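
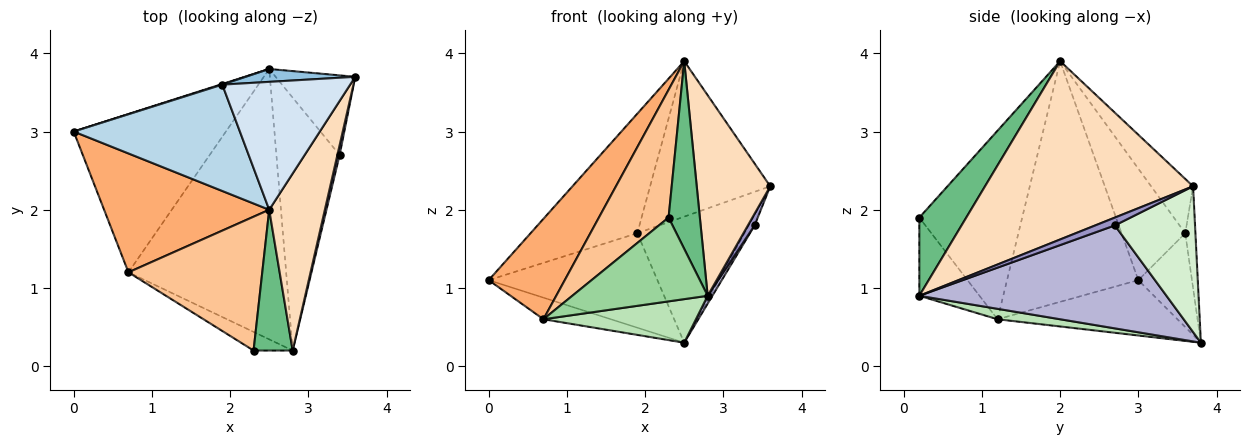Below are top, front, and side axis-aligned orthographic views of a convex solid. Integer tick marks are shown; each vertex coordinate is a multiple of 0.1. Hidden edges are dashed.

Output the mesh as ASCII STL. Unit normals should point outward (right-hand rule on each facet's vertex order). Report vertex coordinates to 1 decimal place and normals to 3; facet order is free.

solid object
 facet normal -0.303 0.953 0.006
  outer loop
   vertex 1.9 3.6 1.7
   vertex 2.5 3.8 0.3
   vertex 0.0 3.0 1.1
  endloop
 endfacet
 facet normal -0.094 0.990 0.101
  outer loop
   vertex 1.9 3.6 1.7
   vertex 3.6 3.7 2.3
   vertex 2.5 3.8 0.3
  endloop
 endfacet
 facet normal -0.407 0.682 0.607
  outer loop
   vertex 1.9 3.6 1.7
   vertex 0.0 3.0 1.1
   vertex 2.5 2.0 3.9
  endloop
 endfacet
 facet normal -0.260 0.746 0.613
  outer loop
   vertex 1.9 3.6 1.7
   vertex 2.5 2.0 3.9
   vertex 3.6 3.7 2.3
  endloop
 endfacet
 facet normal -0.339 0.127 -0.932
  outer loop
   vertex 0.7 1.2 0.6
   vertex 0.0 3.0 1.1
   vertex 2.5 3.8 0.3
  endloop
 endfacet
 facet normal -0.744 -0.431 0.510
  outer loop
   vertex 0.7 1.2 0.6
   vertex 2.5 2.0 3.9
   vertex 0.0 3.0 1.1
  endloop
 endfacet
 facet normal -0.714 -0.484 0.507
  outer loop
   vertex 0.7 1.2 0.6
   vertex 2.3 0.2 1.9
   vertex 2.5 2.0 3.9
  endloop
 endfacet
 facet normal 0.905 -0.320 0.282
  outer loop
   vertex 2.8 0.2 0.9
   vertex 3.6 3.7 2.3
   vertex 2.5 2.0 3.9
  endloop
 endfacet
 facet normal 0.768 -0.512 0.384
  outer loop
   vertex 2.8 0.2 0.9
   vertex 2.5 2.0 3.9
   vertex 2.3 0.2 1.9
  endloop
 endfacet
 facet normal -0.398 -0.896 -0.199
  outer loop
   vertex 2.8 0.2 0.9
   vertex 2.3 0.2 1.9
   vertex 0.7 1.2 0.6
  endloop
 endfacet
 facet normal 0.065 -0.159 -0.985
  outer loop
   vertex 2.8 0.2 0.9
   vertex 0.7 1.2 0.6
   vertex 2.5 3.8 0.3
  endloop
 endfacet
 facet normal 0.876 0.064 -0.478
  outer loop
   vertex 3.4 2.7 1.8
   vertex 2.5 3.8 0.3
   vertex 3.6 3.7 2.3
  endloop
 endfacet
 facet normal 0.913 -0.313 0.261
  outer loop
   vertex 3.4 2.7 1.8
   vertex 3.6 3.7 2.3
   vertex 2.8 0.2 0.9
  endloop
 endfacet
 facet normal 0.852 -0.016 -0.523
  outer loop
   vertex 3.4 2.7 1.8
   vertex 2.8 0.2 0.9
   vertex 2.5 3.8 0.3
  endloop
 endfacet
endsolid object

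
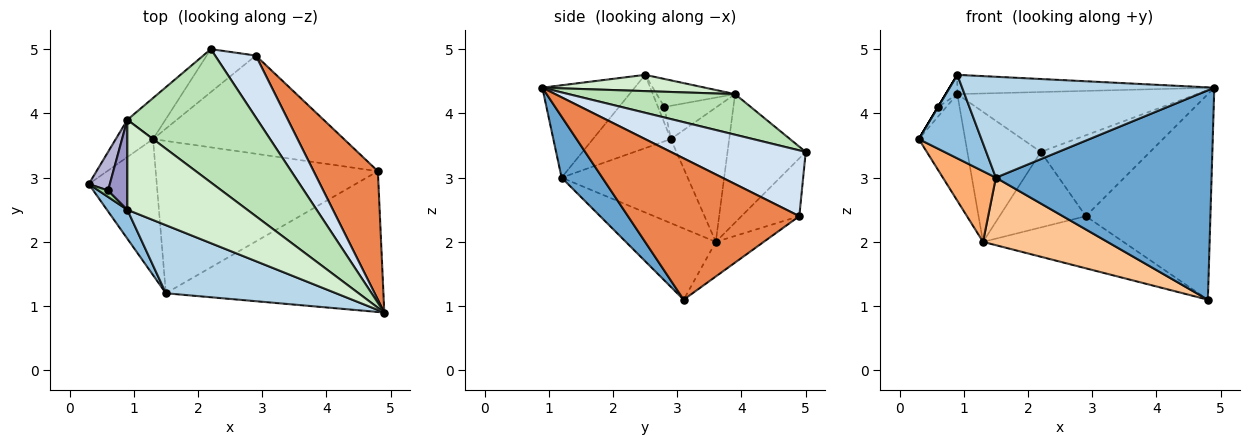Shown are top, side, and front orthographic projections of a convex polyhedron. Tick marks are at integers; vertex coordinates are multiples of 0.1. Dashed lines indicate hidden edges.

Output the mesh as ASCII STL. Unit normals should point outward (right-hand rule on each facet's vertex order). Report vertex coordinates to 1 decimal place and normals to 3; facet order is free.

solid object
 facet normal 0.155 -0.820 -0.551
  outer loop
   vertex 1.5 1.2 3.0
   vertex 4.8 3.1 1.1
   vertex 4.9 0.9 4.4
  endloop
 endfacet
 facet normal -0.762 -0.612 0.212
  outer loop
   vertex 0.9 2.5 4.6
   vertex 0.3 2.9 3.6
   vertex 1.5 1.2 3.0
  endloop
 endfacet
 facet normal -0.290 -0.793 0.535
  outer loop
   vertex 0.9 2.5 4.6
   vertex 1.5 1.2 3.0
   vertex 4.9 0.9 4.4
  endloop
 endfacet
 facet normal 0.700 0.567 0.434
  outer loop
   vertex 2.9 4.9 2.4
   vertex 2.2 5.0 3.4
   vertex 4.9 0.9 4.4
  endloop
 endfacet
 facet normal 0.759 0.552 0.345
  outer loop
   vertex 2.9 4.9 2.4
   vertex 4.9 0.9 4.4
   vertex 4.8 3.1 1.1
  endloop
 endfacet
 facet normal -0.739 -0.311 -0.598
  outer loop
   vertex 1.3 3.6 2.0
   vertex 1.5 1.2 3.0
   vertex 0.3 2.9 3.6
  endloop
 endfacet
 facet normal -0.281 -0.389 -0.877
  outer loop
   vertex 1.3 3.6 2.0
   vertex 4.8 3.1 1.1
   vertex 1.5 1.2 3.0
  endloop
 endfacet
 facet normal -0.158 0.463 -0.872
  outer loop
   vertex 1.3 3.6 2.0
   vertex 2.9 4.9 2.4
   vertex 4.8 3.1 1.1
  endloop
 endfacet
 facet normal -0.503 0.751 -0.427
  outer loop
   vertex 1.3 3.6 2.0
   vertex 2.2 5.0 3.4
   vertex 2.9 4.9 2.4
  endloop
 endfacet
 facet normal -0.857 0.000 0.514
  outer loop
   vertex 0.6 2.8 4.1
   vertex 0.3 2.9 3.6
   vertex 0.9 2.5 4.6
  endloop
 endfacet
 facet normal 0.274 0.394 0.877
  outer loop
   vertex 0.9 3.9 4.3
   vertex 4.9 0.9 4.4
   vertex 2.2 5.0 3.4
  endloop
 endfacet
 facet normal 0.132 0.208 0.969
  outer loop
   vertex 0.9 3.9 4.3
   vertex 0.9 2.5 4.6
   vertex 4.9 0.9 4.4
  endloop
 endfacet
 facet normal -0.818 0.121 0.563
  outer loop
   vertex 0.9 3.9 4.3
   vertex 0.6 2.8 4.1
   vertex 0.9 2.5 4.6
  endloop
 endfacet
 facet normal -0.838 0.132 0.529
  outer loop
   vertex 0.9 3.9 4.3
   vertex 0.3 2.9 3.6
   vertex 0.6 2.8 4.1
  endloop
 endfacet
 facet normal -0.765 0.608 -0.212
  outer loop
   vertex 0.9 3.9 4.3
   vertex 1.3 3.6 2.0
   vertex 0.3 2.9 3.6
  endloop
 endfacet
 facet normal -0.712 0.669 -0.211
  outer loop
   vertex 0.9 3.9 4.3
   vertex 2.2 5.0 3.4
   vertex 1.3 3.6 2.0
  endloop
 endfacet
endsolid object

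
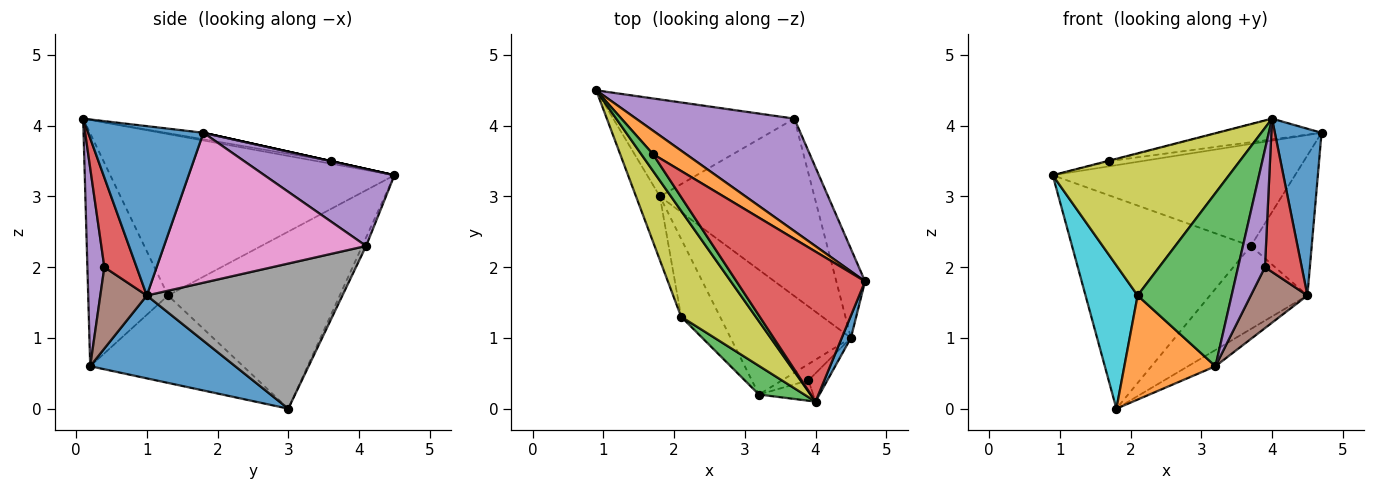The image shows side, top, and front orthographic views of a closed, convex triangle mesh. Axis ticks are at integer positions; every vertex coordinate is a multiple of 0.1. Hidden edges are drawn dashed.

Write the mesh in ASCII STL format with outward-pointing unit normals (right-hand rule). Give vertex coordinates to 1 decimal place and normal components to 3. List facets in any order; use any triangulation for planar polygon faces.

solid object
 facet normal 0.926 -0.375 0.050
  outer loop
   vertex 4.5 1.0 1.6
   vertex 4.7 1.8 3.9
   vertex 4.0 0.1 4.1
  endloop
 endfacet
 facet normal 0.000 0.217 0.976
  outer loop
   vertex 1.7 3.6 3.5
   vertex 4.7 1.8 3.9
   vertex 0.9 4.5 3.3
  endloop
 endfacet
 facet normal -0.214 0.027 0.976
  outer loop
   vertex 1.7 3.6 3.5
   vertex 0.9 4.5 3.3
   vertex 4.0 0.1 4.1
  endloop
 endfacet
 facet normal -0.050 0.137 0.989
  outer loop
   vertex 1.7 3.6 3.5
   vertex 4.0 0.1 4.1
   vertex 4.7 1.8 3.9
  endloop
 endfacet
 facet normal 0.339 0.632 0.697
  outer loop
   vertex 3.7 4.1 2.3
   vertex 0.9 4.5 3.3
   vertex 4.7 1.8 3.9
  endloop
 endfacet
 facet normal -0.020 0.908 -0.418
  outer loop
   vertex 3.7 4.1 2.3
   vertex 1.8 3.0 0.0
   vertex 0.9 4.5 3.3
  endloop
 endfacet
 facet normal 0.942 0.284 -0.181
  outer loop
   vertex 3.7 4.1 2.3
   vertex 4.7 1.8 3.9
   vertex 4.5 1.0 1.6
  endloop
 endfacet
 facet normal 0.648 0.323 -0.690
  outer loop
   vertex 3.7 4.1 2.3
   vertex 4.5 1.0 1.6
   vertex 1.8 3.0 0.0
  endloop
 endfacet
 facet normal -0.791 -0.491 0.366
  outer loop
   vertex 2.1 1.3 1.6
   vertex 4.0 0.1 4.1
   vertex 0.9 4.5 3.3
  endloop
 endfacet
 facet normal -0.949 -0.288 -0.128
  outer loop
   vertex 2.1 1.3 1.6
   vertex 0.9 4.5 3.3
   vertex 1.8 3.0 0.0
  endloop
 endfacet
 facet normal 0.564 0.107 -0.819
  outer loop
   vertex 3.2 0.2 0.6
   vertex 1.8 3.0 0.0
   vertex 4.5 1.0 1.6
  endloop
 endfacet
 facet normal -0.803 -0.478 -0.357
  outer loop
   vertex 3.2 0.2 0.6
   vertex 2.1 1.3 1.6
   vertex 1.8 3.0 0.0
  endloop
 endfacet
 facet normal -0.642 -0.756 0.125
  outer loop
   vertex 3.2 0.2 0.6
   vertex 4.0 0.1 4.1
   vertex 2.1 1.3 1.6
  endloop
 endfacet
 facet normal 0.653 -0.745 -0.137
  outer loop
   vertex 3.9 0.4 2.0
   vertex 4.5 1.0 1.6
   vertex 4.0 0.1 4.1
  endloop
 endfacet
 facet normal 0.528 -0.837 -0.145
  outer loop
   vertex 3.9 0.4 2.0
   vertex 4.0 0.1 4.1
   vertex 3.2 0.2 0.6
  endloop
 endfacet
 facet normal 0.622 -0.757 -0.203
  outer loop
   vertex 3.9 0.4 2.0
   vertex 3.2 0.2 0.6
   vertex 4.5 1.0 1.6
  endloop
 endfacet
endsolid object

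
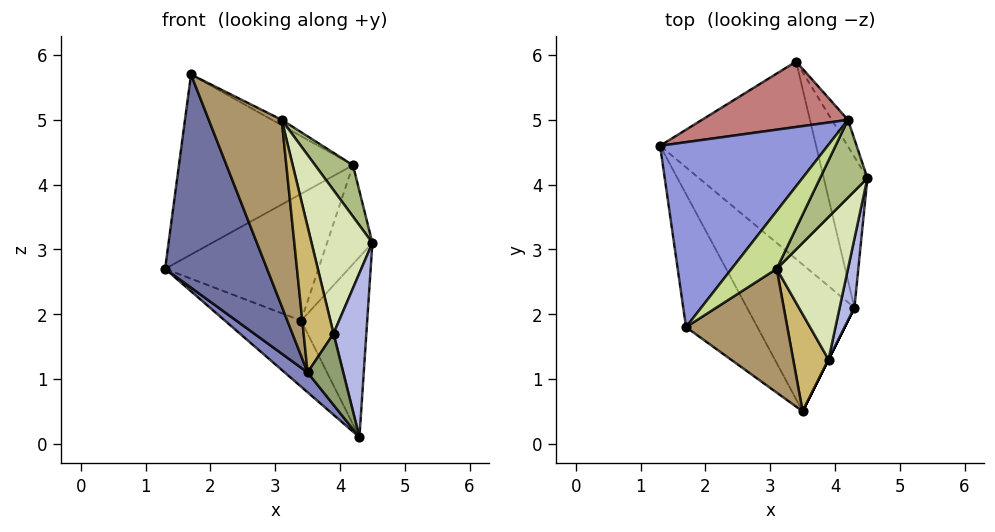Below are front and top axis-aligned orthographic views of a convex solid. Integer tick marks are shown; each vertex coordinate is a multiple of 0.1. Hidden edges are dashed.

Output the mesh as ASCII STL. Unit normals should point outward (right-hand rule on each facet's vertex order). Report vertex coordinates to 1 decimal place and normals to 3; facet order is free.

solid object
 facet normal -0.891 -0.385 -0.240
  outer loop
   vertex 1.7 1.8 5.7
   vertex 1.3 4.6 2.7
   vertex 3.5 0.5 1.1
  endloop
 endfacet
 facet normal -0.696 -0.096 -0.711
  outer loop
   vertex 4.3 2.1 0.1
   vertex 3.5 0.5 1.1
   vertex 1.3 4.6 2.7
  endloop
 endfacet
 facet normal -0.441 0.626 0.643
  outer loop
   vertex 4.2 5.0 4.3
   vertex 1.3 4.6 2.7
   vertex 1.7 1.8 5.7
  endloop
 endfacet
 facet normal 0.959 -0.260 0.110
  outer loop
   vertex 3.9 1.3 1.7
   vertex 4.3 2.1 0.1
   vertex 4.5 4.1 3.1
  endloop
 endfacet
 facet normal 0.894 -0.447 0.000
  outer loop
   vertex 3.9 1.3 1.7
   vertex 3.5 0.5 1.1
   vertex 4.3 2.1 0.1
  endloop
 endfacet
 facet normal 0.860 -0.282 0.426
  outer loop
   vertex 3.1 2.7 5.0
   vertex 4.5 4.1 3.1
   vertex 4.2 5.0 4.3
  endloop
 endfacet
 facet normal 0.401 0.086 0.912
  outer loop
   vertex 3.1 2.7 5.0
   vertex 4.2 5.0 4.3
   vertex 1.7 1.8 5.7
  endloop
 endfacet
 facet normal 0.857 -0.365 0.363
  outer loop
   vertex 3.1 2.7 5.0
   vertex 3.9 1.3 1.7
   vertex 4.5 4.1 3.1
  endloop
 endfacet
 facet normal 0.630 -0.647 0.429
  outer loop
   vertex 3.1 2.7 5.0
   vertex 1.7 1.8 5.7
   vertex 3.5 0.5 1.1
  endloop
 endfacet
 facet normal 0.640 -0.640 0.426
  outer loop
   vertex 3.1 2.7 5.0
   vertex 3.5 0.5 1.1
   vertex 3.9 1.3 1.7
  endloop
 endfacet
 facet normal 0.890 0.349 -0.292
  outer loop
   vertex 3.4 5.9 1.9
   vertex 4.5 4.1 3.1
   vertex 4.3 2.1 0.1
  endloop
 endfacet
 facet normal 0.881 0.457 -0.122
  outer loop
   vertex 3.4 5.9 1.9
   vertex 4.2 5.0 4.3
   vertex 4.5 4.1 3.1
  endloop
 endfacet
 facet normal -0.487 0.277 -0.828
  outer loop
   vertex 3.4 5.9 1.9
   vertex 4.3 2.1 0.1
   vertex 1.3 4.6 2.7
  endloop
 endfacet
 facet normal -0.352 0.832 0.429
  outer loop
   vertex 3.4 5.9 1.9
   vertex 1.3 4.6 2.7
   vertex 4.2 5.0 4.3
  endloop
 endfacet
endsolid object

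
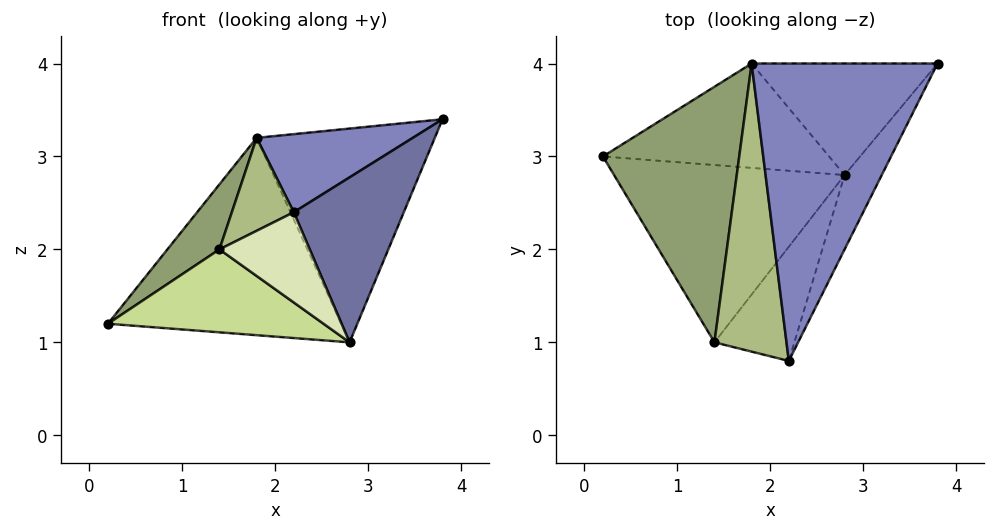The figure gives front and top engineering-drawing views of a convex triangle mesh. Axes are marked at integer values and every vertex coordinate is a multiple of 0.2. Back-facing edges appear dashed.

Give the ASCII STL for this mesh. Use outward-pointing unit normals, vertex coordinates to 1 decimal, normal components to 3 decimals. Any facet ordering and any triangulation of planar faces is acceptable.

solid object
 facet normal 0.901 -0.395 -0.178
  outer loop
   vertex 2.8 2.8 1.0
   vertex 3.8 4.0 3.4
   vertex 2.2 0.8 2.4
  endloop
 endfacet
 facet normal -0.096 -0.253 0.963
  outer loop
   vertex 1.8 4.0 3.2
   vertex 2.2 0.8 2.4
   vertex 3.8 4.0 3.4
  endloop
 endfacet
 facet normal 0.032 0.883 -0.467
  outer loop
   vertex 1.8 4.0 3.2
   vertex 2.8 2.8 1.0
   vertex 0.2 3.0 1.2
  endloop
 endfacet
 facet normal 0.046 0.886 -0.462
  outer loop
   vertex 1.8 4.0 3.2
   vertex 3.8 4.0 3.4
   vertex 2.8 2.8 1.0
  endloop
 endfacet
 facet normal -0.726 -0.170 0.666
  outer loop
   vertex 1.4 1.0 2.0
   vertex 1.8 4.0 3.2
   vertex 0.2 3.0 1.2
  endloop
 endfacet
 facet normal -0.484 -0.269 0.833
  outer loop
   vertex 1.4 1.0 2.0
   vertex 2.2 0.8 2.4
   vertex 1.8 4.0 3.2
  endloop
 endfacet
 facet normal -0.102 -0.421 -0.901
  outer loop
   vertex 1.4 1.0 2.0
   vertex 0.2 3.0 1.2
   vertex 2.8 2.8 1.0
  endloop
 endfacet
 facet normal 0.231 -0.603 -0.763
  outer loop
   vertex 1.4 1.0 2.0
   vertex 2.8 2.8 1.0
   vertex 2.2 0.8 2.4
  endloop
 endfacet
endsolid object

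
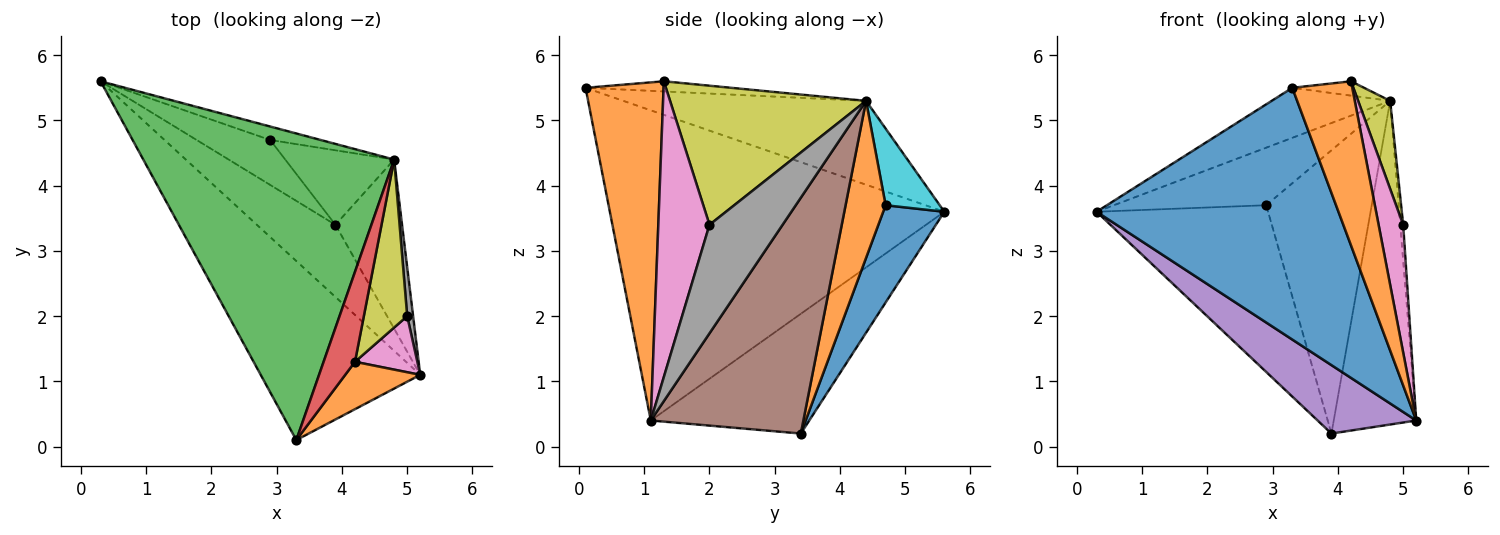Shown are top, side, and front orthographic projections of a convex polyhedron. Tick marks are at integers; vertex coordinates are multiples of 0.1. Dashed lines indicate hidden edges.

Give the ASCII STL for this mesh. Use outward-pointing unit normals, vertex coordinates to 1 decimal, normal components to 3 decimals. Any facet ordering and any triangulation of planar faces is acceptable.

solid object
 facet normal -0.748 -0.541 -0.385
  outer loop
   vertex 3.3 0.1 5.5
   vertex 0.3 5.6 3.6
   vertex 5.2 1.1 0.4
  endloop
 endfacet
 facet normal 0.781 -0.600 0.173
  outer loop
   vertex 4.2 1.3 5.6
   vertex 3.3 0.1 5.5
   vertex 5.2 1.1 0.4
  endloop
 endfacet
 facet normal -0.313 0.153 0.937
  outer loop
   vertex 4.8 4.4 5.3
   vertex 0.3 5.6 3.6
   vertex 3.3 0.1 5.5
  endloop
 endfacet
 facet normal -0.304 0.150 0.941
  outer loop
   vertex 4.8 4.4 5.3
   vertex 3.3 0.1 5.5
   vertex 4.2 1.3 5.6
  endloop
 endfacet
 facet normal -0.742 -0.462 -0.487
  outer loop
   vertex 3.9 3.4 0.2
   vertex 5.2 1.1 0.4
   vertex 0.3 5.6 3.6
  endloop
 endfacet
 facet normal 0.854 0.462 -0.241
  outer loop
   vertex 3.9 3.4 0.2
   vertex 4.8 4.4 5.3
   vertex 5.2 1.1 0.4
  endloop
 endfacet
 facet normal 0.886 -0.425 0.187
  outer loop
   vertex 5.0 2.0 3.4
   vertex 4.2 1.3 5.6
   vertex 5.2 1.1 0.4
  endloop
 endfacet
 facet normal 0.998 0.040 0.055
  outer loop
   vertex 5.0 2.0 3.4
   vertex 5.2 1.1 0.4
   vertex 4.8 4.4 5.3
  endloop
 endfacet
 facet normal 0.943 -0.154 0.294
  outer loop
   vertex 5.0 2.0 3.4
   vertex 4.8 4.4 5.3
   vertex 4.2 1.3 5.6
  endloop
 endfacet
 facet normal 0.327 0.920 -0.216
  outer loop
   vertex 2.9 4.7 3.7
   vertex 0.3 5.6 3.6
   vertex 4.8 4.4 5.3
  endloop
 endfacet
 facet normal 0.325 0.913 -0.246
  outer loop
   vertex 2.9 4.7 3.7
   vertex 3.9 3.4 0.2
   vertex 0.3 5.6 3.6
  endloop
 endfacet
 facet normal 0.344 0.908 -0.239
  outer loop
   vertex 2.9 4.7 3.7
   vertex 4.8 4.4 5.3
   vertex 3.9 3.4 0.2
  endloop
 endfacet
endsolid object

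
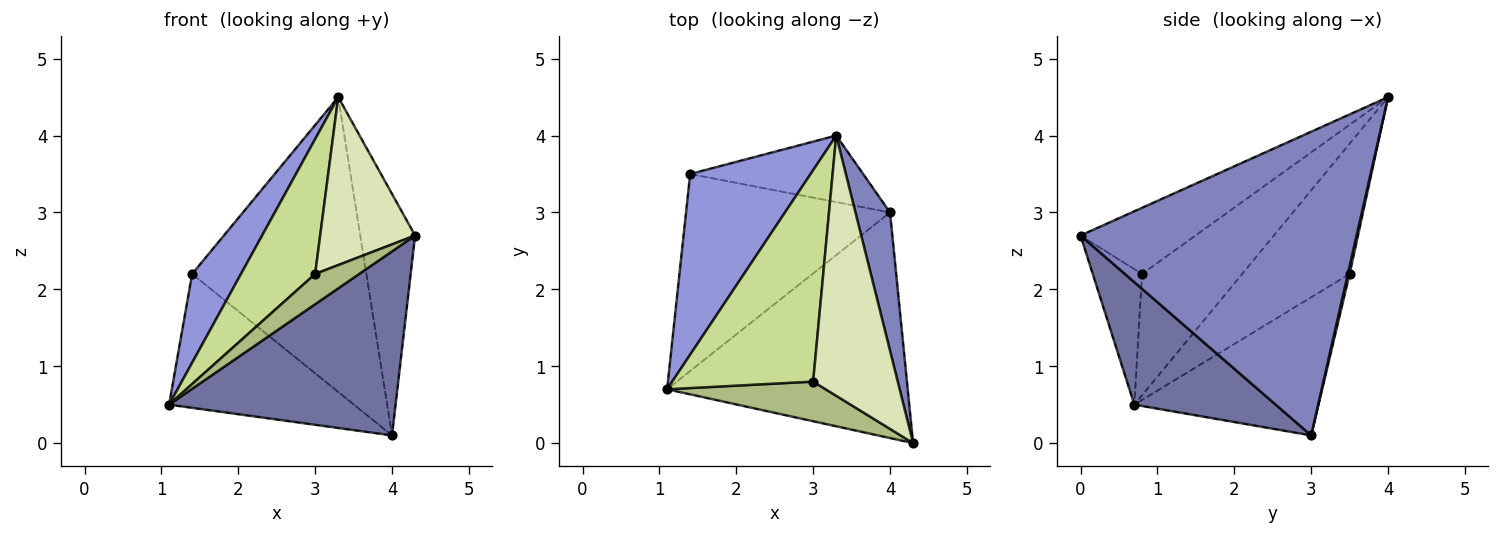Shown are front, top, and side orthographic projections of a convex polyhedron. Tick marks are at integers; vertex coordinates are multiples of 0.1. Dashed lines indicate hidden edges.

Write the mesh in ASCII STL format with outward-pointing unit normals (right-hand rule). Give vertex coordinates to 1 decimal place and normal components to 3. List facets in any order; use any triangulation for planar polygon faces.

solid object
 facet normal 0.367 -0.588 -0.721
  outer loop
   vertex 4.0 3.0 0.1
   vertex 4.3 0.0 2.7
   vertex 1.1 0.7 0.5
  endloop
 endfacet
 facet normal 0.975 0.194 0.111
  outer loop
   vertex 4.0 3.0 0.1
   vertex 3.3 4.0 4.5
   vertex 4.3 0.0 2.7
  endloop
 endfacet
 facet normal -0.696 -0.316 0.644
  outer loop
   vertex 1.4 3.5 2.2
   vertex 1.1 0.7 0.5
   vertex 3.3 4.0 4.5
  endloop
 endfacet
 facet normal -0.489 0.490 -0.722
  outer loop
   vertex 1.4 3.5 2.2
   vertex 4.0 3.0 0.1
   vertex 1.1 0.7 0.5
  endloop
 endfacet
 facet normal 0.010 0.975 -0.220
  outer loop
   vertex 1.4 3.5 2.2
   vertex 3.3 4.0 4.5
   vertex 4.0 3.0 0.1
  endloop
 endfacet
 facet normal -0.562 -0.502 0.657
  outer loop
   vertex 3.0 0.8 2.2
   vertex 1.1 0.7 0.5
   vertex 4.3 0.0 2.7
  endloop
 endfacet
 facet normal -0.587 -0.435 0.682
  outer loop
   vertex 3.0 0.8 2.2
   vertex 3.3 4.0 4.5
   vertex 1.1 0.7 0.5
  endloop
 endfacet
 facet normal -0.549 -0.453 0.702
  outer loop
   vertex 3.0 0.8 2.2
   vertex 4.3 0.0 2.7
   vertex 3.3 4.0 4.5
  endloop
 endfacet
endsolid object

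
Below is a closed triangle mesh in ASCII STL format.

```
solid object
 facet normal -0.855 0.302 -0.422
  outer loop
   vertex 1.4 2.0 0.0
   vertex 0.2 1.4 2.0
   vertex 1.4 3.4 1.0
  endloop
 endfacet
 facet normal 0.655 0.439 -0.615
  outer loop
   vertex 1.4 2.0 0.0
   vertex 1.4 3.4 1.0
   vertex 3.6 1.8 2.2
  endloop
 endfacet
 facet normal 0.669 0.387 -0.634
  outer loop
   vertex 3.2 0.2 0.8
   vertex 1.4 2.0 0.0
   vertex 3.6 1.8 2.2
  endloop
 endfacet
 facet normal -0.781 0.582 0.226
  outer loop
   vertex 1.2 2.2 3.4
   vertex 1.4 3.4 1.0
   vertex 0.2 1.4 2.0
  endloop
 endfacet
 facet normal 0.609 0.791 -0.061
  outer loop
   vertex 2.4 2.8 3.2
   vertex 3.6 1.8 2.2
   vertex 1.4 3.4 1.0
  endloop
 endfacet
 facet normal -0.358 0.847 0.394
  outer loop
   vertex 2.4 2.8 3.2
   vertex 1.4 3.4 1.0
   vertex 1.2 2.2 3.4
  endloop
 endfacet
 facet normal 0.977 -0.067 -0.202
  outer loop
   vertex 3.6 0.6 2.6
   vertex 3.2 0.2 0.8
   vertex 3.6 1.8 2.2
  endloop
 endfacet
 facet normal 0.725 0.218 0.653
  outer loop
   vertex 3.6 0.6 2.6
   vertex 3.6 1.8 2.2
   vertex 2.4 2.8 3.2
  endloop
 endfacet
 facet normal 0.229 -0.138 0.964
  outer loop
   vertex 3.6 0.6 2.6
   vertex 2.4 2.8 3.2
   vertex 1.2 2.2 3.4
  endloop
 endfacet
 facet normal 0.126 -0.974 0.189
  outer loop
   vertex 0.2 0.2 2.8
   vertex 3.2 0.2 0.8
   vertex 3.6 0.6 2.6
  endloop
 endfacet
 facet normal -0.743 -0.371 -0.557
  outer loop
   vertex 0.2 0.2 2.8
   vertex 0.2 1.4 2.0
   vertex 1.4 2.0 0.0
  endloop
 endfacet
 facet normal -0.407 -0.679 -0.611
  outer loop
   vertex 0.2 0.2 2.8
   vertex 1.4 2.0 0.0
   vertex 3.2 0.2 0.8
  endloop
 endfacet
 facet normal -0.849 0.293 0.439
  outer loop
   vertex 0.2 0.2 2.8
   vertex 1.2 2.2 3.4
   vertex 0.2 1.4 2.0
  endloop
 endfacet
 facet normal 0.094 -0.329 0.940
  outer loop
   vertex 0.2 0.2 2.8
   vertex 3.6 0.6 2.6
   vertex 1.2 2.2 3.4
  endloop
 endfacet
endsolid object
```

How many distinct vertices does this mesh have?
9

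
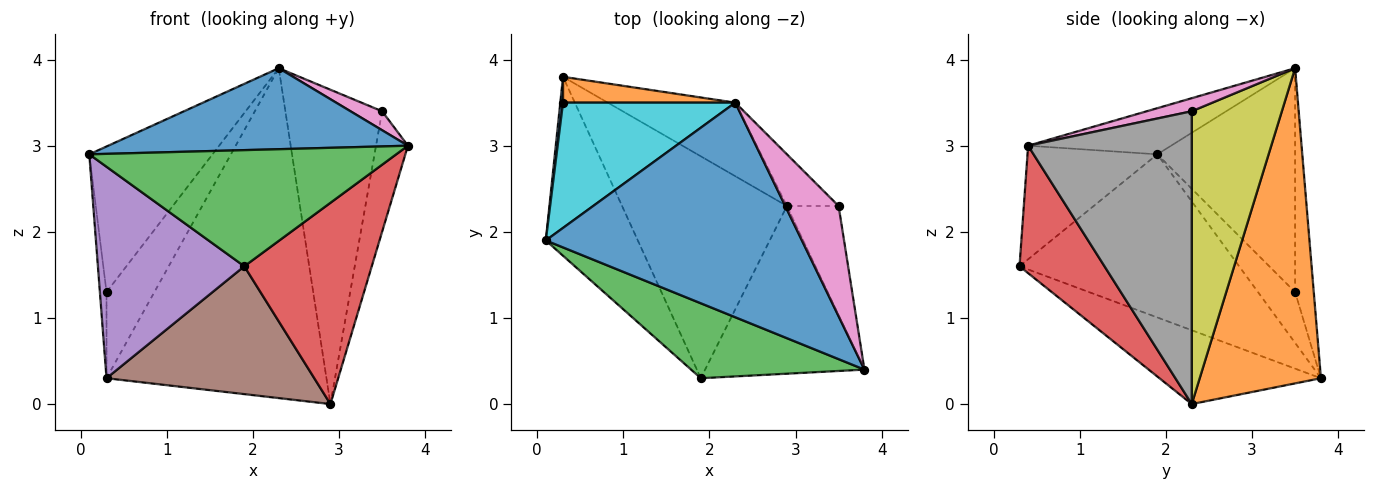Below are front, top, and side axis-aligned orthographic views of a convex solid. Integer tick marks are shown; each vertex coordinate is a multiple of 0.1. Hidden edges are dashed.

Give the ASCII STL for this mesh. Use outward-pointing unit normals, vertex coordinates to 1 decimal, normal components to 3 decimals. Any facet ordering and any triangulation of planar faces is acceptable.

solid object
 facet normal -0.166 -0.348 0.923
  outer loop
   vertex 2.3 3.5 3.9
   vertex 0.1 1.9 2.9
   vertex 3.8 0.4 3.0
  endloop
 endfacet
 facet normal 0.474 0.860 -0.192
  outer loop
   vertex 0.3 3.8 0.3
   vertex 2.3 3.5 3.9
   vertex 2.9 2.3 0.0
  endloop
 endfacet
 facet normal -0.335 -0.792 0.511
  outer loop
   vertex 1.9 0.3 1.6
   vertex 3.8 0.4 3.0
   vertex 0.1 1.9 2.9
  endloop
 endfacet
 facet normal 0.456 -0.684 -0.570
  outer loop
   vertex 1.9 0.3 1.6
   vertex 2.9 2.3 0.0
   vertex 3.8 0.4 3.0
  endloop
 endfacet
 facet normal -0.753 -0.502 -0.425
  outer loop
   vertex 1.9 0.3 1.6
   vertex 0.1 1.9 2.9
   vertex 0.3 3.8 0.3
  endloop
 endfacet
 facet normal -0.362 -0.465 -0.808
  outer loop
   vertex 1.9 0.3 1.6
   vertex 0.3 3.8 0.3
   vertex 2.9 2.3 0.0
  endloop
 endfacet
 facet normal 0.235 -0.165 0.958
  outer loop
   vertex 3.5 2.3 3.4
   vertex 2.3 3.5 3.9
   vertex 3.8 0.4 3.0
  endloop
 endfacet
 facet normal 0.967 0.189 -0.171
  outer loop
   vertex 3.5 2.3 3.4
   vertex 3.8 0.4 3.0
   vertex 2.9 2.3 0.0
  endloop
 endfacet
 facet normal 0.677 0.726 -0.119
  outer loop
   vertex 3.5 2.3 3.4
   vertex 2.9 2.3 0.0
   vertex 2.3 3.5 3.9
  endloop
 endfacet
 facet normal -0.647 0.578 0.497
  outer loop
   vertex 0.3 3.5 1.3
   vertex 0.1 1.9 2.9
   vertex 2.3 3.5 3.9
  endloop
 endfacet
 facet normal -0.983 0.176 0.053
  outer loop
   vertex 0.3 3.5 1.3
   vertex 0.3 3.8 0.3
   vertex 0.1 1.9 2.9
  endloop
 endfacet
 facet normal -0.350 0.897 0.269
  outer loop
   vertex 0.3 3.5 1.3
   vertex 2.3 3.5 3.9
   vertex 0.3 3.8 0.3
  endloop
 endfacet
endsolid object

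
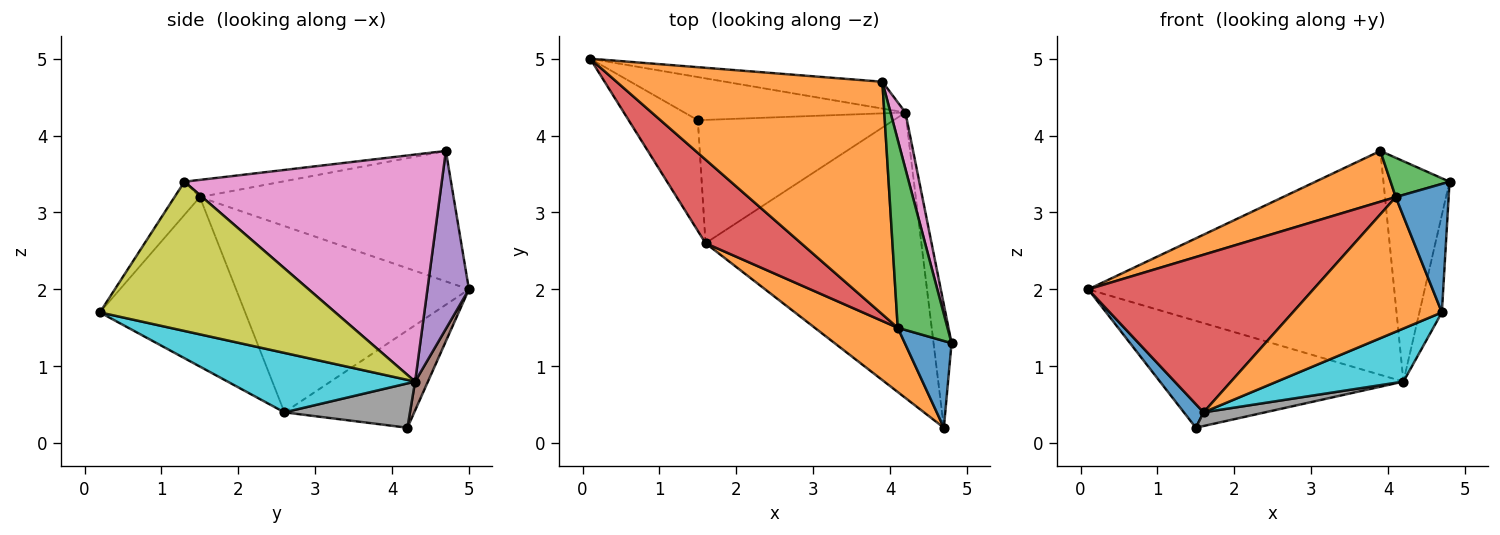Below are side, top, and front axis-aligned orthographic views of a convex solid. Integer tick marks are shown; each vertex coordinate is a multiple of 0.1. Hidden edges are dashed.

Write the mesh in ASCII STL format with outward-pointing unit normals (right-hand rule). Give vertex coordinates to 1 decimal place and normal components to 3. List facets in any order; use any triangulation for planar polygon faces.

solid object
 facet normal -0.809 -0.122 -0.575
  outer loop
   vertex 1.6 2.6 0.4
   vertex 0.1 5.0 2.0
   vertex 1.5 4.2 0.2
  endloop
 endfacet
 facet normal -0.432 -0.192 0.881
  outer loop
   vertex 4.1 1.5 3.2
   vertex 3.9 4.7 3.8
   vertex 0.1 5.0 2.0
  endloop
 endfacet
 facet normal -0.320 -0.194 0.927
  outer loop
   vertex 4.1 1.5 3.2
   vertex 4.8 1.3 3.4
   vertex 3.9 4.7 3.8
  endloop
 endfacet
 facet normal -0.674 -0.652 0.346
  outer loop
   vertex 4.1 1.5 3.2
   vertex 0.1 5.0 2.0
   vertex 1.6 2.6 0.4
  endloop
 endfacet
 facet normal 0.134 0.984 -0.118
  outer loop
   vertex 4.2 4.3 0.8
   vertex 0.1 5.0 2.0
   vertex 3.9 4.7 3.8
  endloop
 endfacet
 facet normal 0.049 0.926 -0.374
  outer loop
   vertex 4.2 4.3 0.8
   vertex 1.5 4.2 0.2
   vertex 0.1 5.0 2.0
  endloop
 endfacet
 facet normal 0.967 0.248 0.064
  outer loop
   vertex 4.2 4.3 0.8
   vertex 3.9 4.7 3.8
   vertex 4.8 1.3 3.4
  endloop
 endfacet
 facet normal 0.219 -0.107 -0.970
  outer loop
   vertex 4.2 4.3 0.8
   vertex 1.6 2.6 0.4
   vertex 1.5 4.2 0.2
  endloop
 endfacet
 facet normal 0.988 0.094 -0.119
  outer loop
   vertex 4.7 0.2 1.7
   vertex 4.2 4.3 0.8
   vertex 4.8 1.3 3.4
  endloop
 endfacet
 facet normal 0.261 -0.176 -0.949
  outer loop
   vertex 4.7 0.2 1.7
   vertex 1.6 2.6 0.4
   vertex 4.2 4.3 0.8
  endloop
 endfacet
 facet normal -0.369 -0.770 0.520
  outer loop
   vertex 4.7 0.2 1.7
   vertex 4.8 1.3 3.4
   vertex 4.1 1.5 3.2
  endloop
 endfacet
 facet normal -0.660 -0.678 0.323
  outer loop
   vertex 4.7 0.2 1.7
   vertex 4.1 1.5 3.2
   vertex 1.6 2.6 0.4
  endloop
 endfacet
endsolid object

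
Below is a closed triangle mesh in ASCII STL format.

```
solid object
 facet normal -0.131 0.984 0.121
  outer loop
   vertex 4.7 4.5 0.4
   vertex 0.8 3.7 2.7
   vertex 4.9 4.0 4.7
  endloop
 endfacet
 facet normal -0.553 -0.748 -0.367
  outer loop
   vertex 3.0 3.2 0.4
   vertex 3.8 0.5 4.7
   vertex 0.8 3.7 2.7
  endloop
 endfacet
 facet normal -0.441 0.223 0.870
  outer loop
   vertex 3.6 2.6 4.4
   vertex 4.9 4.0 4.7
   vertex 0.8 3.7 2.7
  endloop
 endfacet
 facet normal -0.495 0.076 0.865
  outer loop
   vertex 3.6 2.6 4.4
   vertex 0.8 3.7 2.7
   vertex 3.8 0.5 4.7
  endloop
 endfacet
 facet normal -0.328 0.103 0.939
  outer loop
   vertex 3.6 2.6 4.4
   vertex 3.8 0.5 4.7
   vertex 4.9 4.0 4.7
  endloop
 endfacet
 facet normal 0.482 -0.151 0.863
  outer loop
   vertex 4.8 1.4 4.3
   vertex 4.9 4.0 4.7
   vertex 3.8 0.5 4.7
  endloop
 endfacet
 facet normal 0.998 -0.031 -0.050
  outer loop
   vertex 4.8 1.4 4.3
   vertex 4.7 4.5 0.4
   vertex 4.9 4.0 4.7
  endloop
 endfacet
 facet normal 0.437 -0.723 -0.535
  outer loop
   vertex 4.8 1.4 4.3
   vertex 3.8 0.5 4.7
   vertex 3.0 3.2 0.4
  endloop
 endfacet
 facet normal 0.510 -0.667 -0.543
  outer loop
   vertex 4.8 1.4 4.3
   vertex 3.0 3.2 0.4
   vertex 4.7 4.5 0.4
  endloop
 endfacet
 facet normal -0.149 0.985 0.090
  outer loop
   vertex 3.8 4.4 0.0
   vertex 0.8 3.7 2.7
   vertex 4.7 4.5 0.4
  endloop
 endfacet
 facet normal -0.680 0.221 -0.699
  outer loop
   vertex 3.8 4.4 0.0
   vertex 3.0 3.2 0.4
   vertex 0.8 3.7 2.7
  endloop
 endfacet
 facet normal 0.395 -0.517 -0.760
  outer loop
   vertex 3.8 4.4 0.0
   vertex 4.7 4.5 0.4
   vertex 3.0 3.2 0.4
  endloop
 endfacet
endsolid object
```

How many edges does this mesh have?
18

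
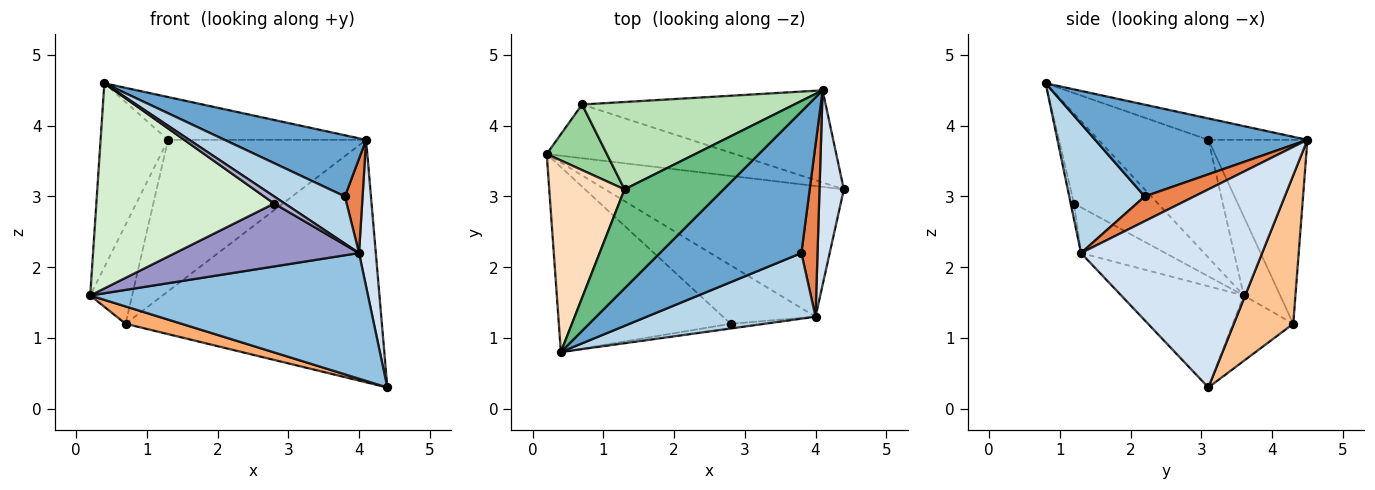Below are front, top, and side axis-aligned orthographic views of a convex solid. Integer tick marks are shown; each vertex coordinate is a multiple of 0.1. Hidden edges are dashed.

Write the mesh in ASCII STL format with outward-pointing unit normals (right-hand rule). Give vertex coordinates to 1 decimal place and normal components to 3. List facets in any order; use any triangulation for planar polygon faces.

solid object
 facet normal 0.512 -0.341 0.789
  outer loop
   vertex 3.8 2.2 3.0
   vertex 4.1 4.5 3.8
   vertex 0.4 0.8 4.6
  endloop
 endfacet
 facet normal -0.292 -0.663 -0.689
  outer loop
   vertex 4.0 1.3 2.2
   vertex 0.2 3.6 1.6
   vertex 4.4 3.1 0.3
  endloop
 endfacet
 facet normal 0.528 -0.495 0.689
  outer loop
   vertex 4.0 1.3 2.2
   vertex 3.8 2.2 3.0
   vertex 0.4 0.8 4.6
  endloop
 endfacet
 facet normal 0.988 -0.092 0.121
  outer loop
   vertex 4.0 1.3 2.2
   vertex 4.4 3.1 0.3
   vertex 4.1 4.5 3.8
  endloop
 endfacet
 facet normal 0.803 -0.287 0.523
  outer loop
   vertex 4.0 1.3 2.2
   vertex 4.1 4.5 3.8
   vertex 3.8 2.2 3.0
  endloop
 endfacet
 facet normal -0.314 -0.292 -0.903
  outer loop
   vertex 0.7 4.3 1.2
   vertex 4.4 3.1 0.3
   vertex 0.2 3.6 1.6
  endloop
 endfacet
 facet normal 0.212 0.914 -0.347
  outer loop
   vertex 0.7 4.3 1.2
   vertex 4.1 4.5 3.8
   vertex 4.4 3.1 0.3
  endloop
 endfacet
 facet normal -0.748 0.459 0.479
  outer loop
   vertex 1.3 3.1 3.8
   vertex 0.2 3.6 1.6
   vertex 0.4 0.8 4.6
  endloop
 endfacet
 facet normal -0.195 0.389 0.900
  outer loop
   vertex 1.3 3.1 3.8
   vertex 0.4 0.8 4.6
   vertex 4.1 4.5 3.8
  endloop
 endfacet
 facet normal -0.587 0.675 0.447
  outer loop
   vertex 1.3 3.1 3.8
   vertex 0.7 4.3 1.2
   vertex 0.2 3.6 1.6
  endloop
 endfacet
 facet normal -0.397 0.795 0.459
  outer loop
   vertex 1.3 3.1 3.8
   vertex 4.1 4.5 3.8
   vertex 0.7 4.3 1.2
  endloop
 endfacet
 facet normal -0.331 -0.701 -0.632
  outer loop
   vertex 2.8 1.2 2.9
   vertex 0.4 0.8 4.6
   vertex 0.2 3.6 1.6
  endloop
 endfacet
 facet normal -0.318 -0.694 -0.645
  outer loop
   vertex 2.8 1.2 2.9
   vertex 0.2 3.6 1.6
   vertex 4.0 1.3 2.2
  endloop
 endfacet
 facet normal -0.246 -0.806 -0.538
  outer loop
   vertex 2.8 1.2 2.9
   vertex 4.0 1.3 2.2
   vertex 0.4 0.8 4.6
  endloop
 endfacet
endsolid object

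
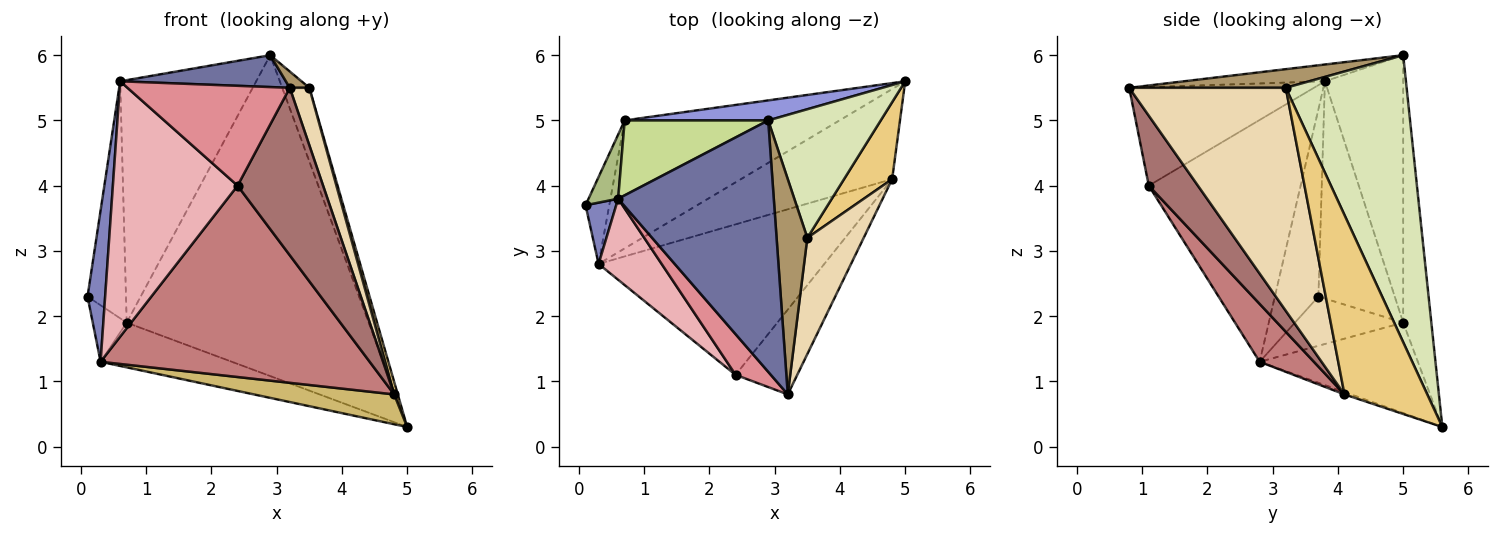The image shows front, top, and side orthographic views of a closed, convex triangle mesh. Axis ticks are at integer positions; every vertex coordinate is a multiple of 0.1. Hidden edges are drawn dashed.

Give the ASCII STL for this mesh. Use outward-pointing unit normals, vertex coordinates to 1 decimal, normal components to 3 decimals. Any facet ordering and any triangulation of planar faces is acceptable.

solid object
 facet normal -0.106 -0.125 0.986
  outer loop
   vertex 0.6 3.8 5.6
   vertex 3.2 0.8 5.5
   vertex 2.9 5.0 6.0
  endloop
 endfacet
 facet normal -0.917 -0.370 0.150
  outer loop
   vertex 0.3 2.8 1.3
   vertex 0.6 3.8 5.6
   vertex 0.1 3.7 2.3
  endloop
 endfacet
 facet normal -0.115 0.991 0.062
  outer loop
   vertex 0.7 5.0 1.9
   vertex 2.9 5.0 6.0
   vertex 5.0 5.6 0.3
  endloop
 endfacet
 facet normal -0.867 0.272 -0.418
  outer loop
   vertex 0.7 5.0 1.9
   vertex 0.3 2.8 1.3
   vertex 0.1 3.7 2.3
  endloop
 endfacet
 facet normal -0.369 0.306 -0.877
  outer loop
   vertex 0.7 5.0 1.9
   vertex 5.0 5.6 0.3
   vertex 0.3 2.8 1.3
  endloop
 endfacet
 facet normal -0.887 0.446 0.121
  outer loop
   vertex 0.7 5.0 1.9
   vertex 0.1 3.7 2.3
   vertex 0.6 3.8 5.6
  endloop
 endfacet
 facet normal -0.482 0.837 0.259
  outer loop
   vertex 0.7 5.0 1.9
   vertex 0.6 3.8 5.6
   vertex 2.9 5.0 6.0
  endloop
 endfacet
 facet normal 0.911 0.205 0.357
  outer loop
   vertex 3.5 3.2 5.5
   vertex 5.0 5.6 0.3
   vertex 2.9 5.0 6.0
  endloop
 endfacet
 facet normal 0.517 -0.065 0.853
  outer loop
   vertex 3.5 3.2 5.5
   vertex 2.9 5.0 6.0
   vertex 3.2 0.8 5.5
  endloop
 endfacet
 facet normal -0.015 -0.314 -0.949
  outer loop
   vertex 4.8 4.1 0.8
   vertex 0.3 2.8 1.3
   vertex 5.0 5.6 0.3
  endloop
 endfacet
 facet normal 0.965 -0.042 0.259
  outer loop
   vertex 4.8 4.1 0.8
   vertex 5.0 5.6 0.3
   vertex 3.5 3.2 5.5
  endloop
 endfacet
 facet normal 0.962 -0.120 0.243
  outer loop
   vertex 4.8 4.1 0.8
   vertex 3.5 3.2 5.5
   vertex 3.2 0.8 5.5
  endloop
 endfacet
 facet normal 0.456 -0.794 -0.402
  outer loop
   vertex 2.4 1.1 4.0
   vertex 4.8 4.1 0.8
   vertex 3.2 0.8 5.5
  endloop
 endfacet
 facet normal 0.156 -0.776 -0.611
  outer loop
   vertex 2.4 1.1 4.0
   vertex 0.3 2.8 1.3
   vertex 4.8 4.1 0.8
  endloop
 endfacet
 facet normal -0.726 -0.637 0.259
  outer loop
   vertex 2.4 1.1 4.0
   vertex 3.2 0.8 5.5
   vertex 0.6 3.8 5.6
  endloop
 endfacet
 facet normal -0.758 -0.622 0.198
  outer loop
   vertex 2.4 1.1 4.0
   vertex 0.6 3.8 5.6
   vertex 0.3 2.8 1.3
  endloop
 endfacet
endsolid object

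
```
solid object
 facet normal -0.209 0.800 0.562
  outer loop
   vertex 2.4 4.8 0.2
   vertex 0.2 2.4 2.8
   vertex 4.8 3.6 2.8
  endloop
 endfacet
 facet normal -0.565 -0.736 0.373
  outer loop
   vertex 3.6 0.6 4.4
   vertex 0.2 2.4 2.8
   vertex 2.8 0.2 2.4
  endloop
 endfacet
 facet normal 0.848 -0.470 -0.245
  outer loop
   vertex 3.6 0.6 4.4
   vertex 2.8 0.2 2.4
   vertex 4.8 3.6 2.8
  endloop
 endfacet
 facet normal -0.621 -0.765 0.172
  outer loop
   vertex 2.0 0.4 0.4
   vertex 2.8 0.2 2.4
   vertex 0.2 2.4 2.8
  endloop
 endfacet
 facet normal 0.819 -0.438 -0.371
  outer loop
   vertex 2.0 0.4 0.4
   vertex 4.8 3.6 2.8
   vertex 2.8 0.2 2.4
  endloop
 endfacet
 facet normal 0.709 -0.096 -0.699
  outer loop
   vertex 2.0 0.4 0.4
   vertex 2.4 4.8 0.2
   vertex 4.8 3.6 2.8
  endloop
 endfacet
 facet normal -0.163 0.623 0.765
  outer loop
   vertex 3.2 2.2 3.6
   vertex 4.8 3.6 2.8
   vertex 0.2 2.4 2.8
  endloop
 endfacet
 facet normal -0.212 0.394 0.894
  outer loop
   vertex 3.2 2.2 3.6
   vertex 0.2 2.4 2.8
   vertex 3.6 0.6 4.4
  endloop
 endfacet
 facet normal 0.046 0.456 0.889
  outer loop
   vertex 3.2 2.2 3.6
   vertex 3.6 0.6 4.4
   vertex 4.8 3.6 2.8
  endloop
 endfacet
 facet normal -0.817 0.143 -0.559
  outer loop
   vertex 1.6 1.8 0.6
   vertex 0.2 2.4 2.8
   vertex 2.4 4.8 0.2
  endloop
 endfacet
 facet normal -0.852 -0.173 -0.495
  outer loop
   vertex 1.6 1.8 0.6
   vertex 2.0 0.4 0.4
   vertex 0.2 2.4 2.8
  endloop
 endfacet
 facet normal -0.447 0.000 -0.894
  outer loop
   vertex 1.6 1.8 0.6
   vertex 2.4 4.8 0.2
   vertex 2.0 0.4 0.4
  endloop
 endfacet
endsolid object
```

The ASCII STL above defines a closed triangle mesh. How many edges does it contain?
18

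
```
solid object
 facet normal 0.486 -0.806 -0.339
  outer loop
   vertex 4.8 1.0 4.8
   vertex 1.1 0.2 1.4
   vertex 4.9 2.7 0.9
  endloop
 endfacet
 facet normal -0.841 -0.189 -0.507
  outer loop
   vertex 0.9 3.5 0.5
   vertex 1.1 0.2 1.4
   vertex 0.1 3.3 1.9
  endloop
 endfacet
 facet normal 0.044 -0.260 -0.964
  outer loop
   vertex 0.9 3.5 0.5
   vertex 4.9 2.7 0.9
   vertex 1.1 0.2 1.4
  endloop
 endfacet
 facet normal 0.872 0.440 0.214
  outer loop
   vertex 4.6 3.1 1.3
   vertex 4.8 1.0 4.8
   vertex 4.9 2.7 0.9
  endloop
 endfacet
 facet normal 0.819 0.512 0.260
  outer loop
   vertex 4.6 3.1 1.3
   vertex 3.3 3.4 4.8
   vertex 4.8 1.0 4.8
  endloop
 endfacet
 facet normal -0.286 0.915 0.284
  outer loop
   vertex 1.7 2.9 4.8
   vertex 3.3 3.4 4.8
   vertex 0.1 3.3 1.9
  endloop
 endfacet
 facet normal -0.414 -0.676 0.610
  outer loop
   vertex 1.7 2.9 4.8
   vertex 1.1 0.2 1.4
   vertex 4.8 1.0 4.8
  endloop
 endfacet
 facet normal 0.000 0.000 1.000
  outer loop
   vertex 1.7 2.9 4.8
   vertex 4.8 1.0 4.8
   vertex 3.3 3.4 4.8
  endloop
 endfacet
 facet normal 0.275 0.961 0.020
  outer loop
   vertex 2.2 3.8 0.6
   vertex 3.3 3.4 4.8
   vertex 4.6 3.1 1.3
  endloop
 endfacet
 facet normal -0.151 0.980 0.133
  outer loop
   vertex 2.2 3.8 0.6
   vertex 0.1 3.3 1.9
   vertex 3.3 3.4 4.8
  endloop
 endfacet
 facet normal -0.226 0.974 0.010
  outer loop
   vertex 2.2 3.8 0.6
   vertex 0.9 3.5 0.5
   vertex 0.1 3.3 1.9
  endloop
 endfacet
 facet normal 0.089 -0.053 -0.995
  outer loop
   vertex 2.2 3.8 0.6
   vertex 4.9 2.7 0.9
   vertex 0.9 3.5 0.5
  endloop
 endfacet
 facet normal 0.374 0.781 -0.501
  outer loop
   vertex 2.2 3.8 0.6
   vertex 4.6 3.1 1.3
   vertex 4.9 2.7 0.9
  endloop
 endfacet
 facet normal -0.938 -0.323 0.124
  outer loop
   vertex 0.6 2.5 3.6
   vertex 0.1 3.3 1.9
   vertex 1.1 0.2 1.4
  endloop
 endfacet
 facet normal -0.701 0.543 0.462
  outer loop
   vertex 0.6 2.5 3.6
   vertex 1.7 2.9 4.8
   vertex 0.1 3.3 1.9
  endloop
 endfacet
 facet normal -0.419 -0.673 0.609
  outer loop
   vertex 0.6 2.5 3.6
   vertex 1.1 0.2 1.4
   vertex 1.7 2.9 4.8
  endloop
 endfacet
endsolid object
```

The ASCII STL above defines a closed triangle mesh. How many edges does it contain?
24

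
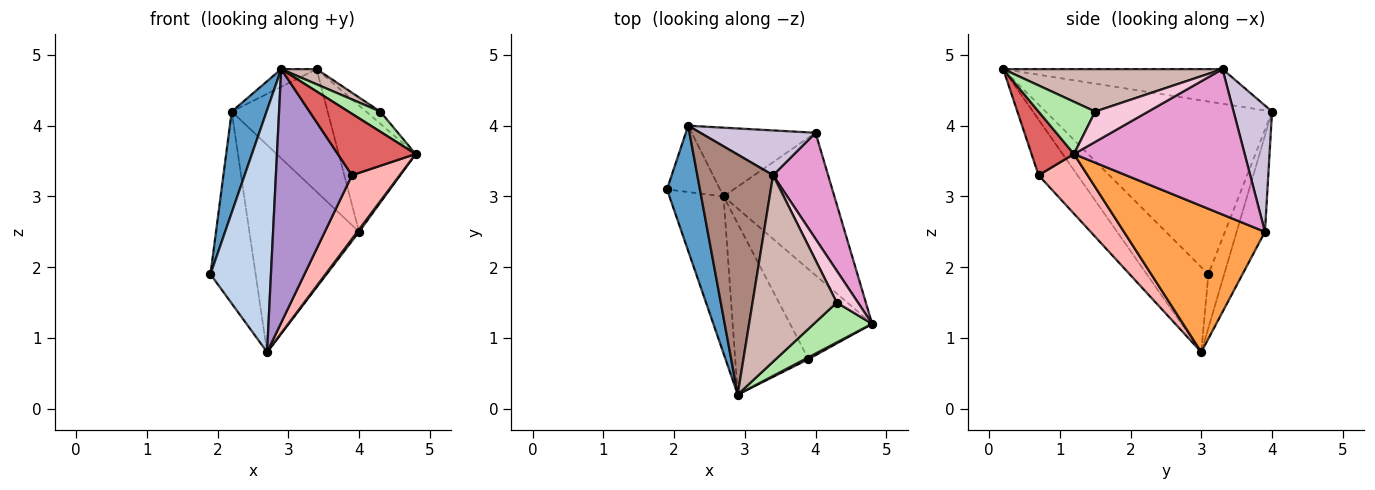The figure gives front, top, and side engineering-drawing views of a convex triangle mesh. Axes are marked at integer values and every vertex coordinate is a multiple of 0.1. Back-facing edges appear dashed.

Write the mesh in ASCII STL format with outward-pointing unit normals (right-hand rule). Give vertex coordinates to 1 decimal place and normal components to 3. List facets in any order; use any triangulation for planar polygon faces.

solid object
 facet normal -0.971 -0.150 0.185
  outer loop
   vertex 2.2 4.0 4.2
   vertex 1.9 3.1 1.9
   vertex 2.9 0.2 4.8
  endloop
 endfacet
 facet normal -0.649 -0.638 -0.414
  outer loop
   vertex 2.7 3.0 0.8
   vertex 2.9 0.2 4.8
   vertex 1.9 3.1 1.9
  endloop
 endfacet
 facet normal 0.797 -0.010 -0.604
  outer loop
   vertex 2.7 3.0 0.8
   vertex 4.0 3.9 2.5
   vertex 4.8 1.2 3.6
  endloop
 endfacet
 facet normal -0.314 0.897 -0.310
  outer loop
   vertex 2.7 3.0 0.8
   vertex 1.9 3.1 1.9
   vertex 2.2 4.0 4.2
  endloop
 endfacet
 facet normal -0.238 0.922 -0.306
  outer loop
   vertex 2.7 3.0 0.8
   vertex 2.2 4.0 4.2
   vertex 4.0 3.9 2.5
  endloop
 endfacet
 facet normal 0.625 -0.352 0.697
  outer loop
   vertex 4.3 1.5 4.2
   vertex 2.9 0.2 4.8
   vertex 4.8 1.2 3.6
  endloop
 endfacet
 facet normal 0.479 -0.878 0.027
  outer loop
   vertex 3.9 0.7 3.3
   vertex 4.8 1.2 3.6
   vertex 2.9 0.2 4.8
  endloop
 endfacet
 facet normal 0.510 -0.497 -0.702
  outer loop
   vertex 3.9 0.7 3.3
   vertex 2.7 3.0 0.8
   vertex 4.8 1.2 3.6
  endloop
 endfacet
 facet normal -0.390 -0.763 -0.515
  outer loop
   vertex 3.9 0.7 3.3
   vertex 2.9 0.2 4.8
   vertex 2.7 3.0 0.8
  endloop
 endfacet
 facet normal 0.352 0.879 0.321
  outer loop
   vertex 3.4 3.3 4.8
   vertex 4.0 3.9 2.5
   vertex 2.2 4.0 4.2
  endloop
 endfacet
 facet normal -0.415 0.067 0.907
  outer loop
   vertex 3.4 3.3 4.8
   vertex 2.2 4.0 4.2
   vertex 2.9 0.2 4.8
  endloop
 endfacet
 facet normal 0.449 -0.072 0.891
  outer loop
   vertex 3.4 3.3 4.8
   vertex 2.9 0.2 4.8
   vertex 4.3 1.5 4.2
  endloop
 endfacet
 facet normal 0.862 0.388 0.326
  outer loop
   vertex 3.4 3.3 4.8
   vertex 4.8 1.2 3.6
   vertex 4.0 3.9 2.5
  endloop
 endfacet
 facet normal 0.800 0.213 0.560
  outer loop
   vertex 3.4 3.3 4.8
   vertex 4.3 1.5 4.2
   vertex 4.8 1.2 3.6
  endloop
 endfacet
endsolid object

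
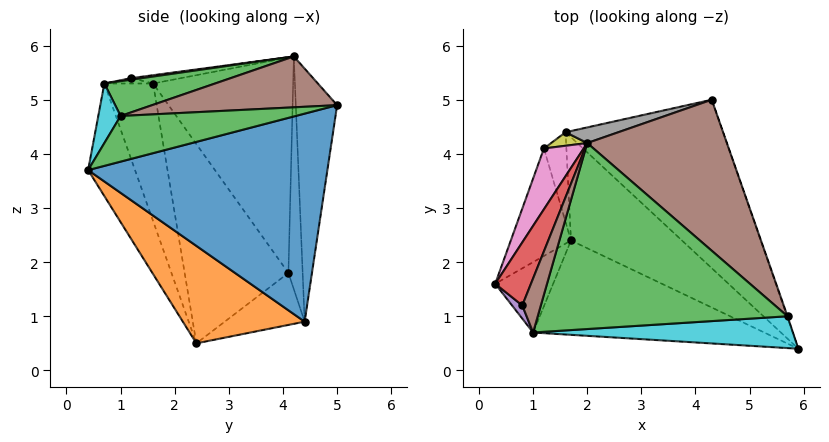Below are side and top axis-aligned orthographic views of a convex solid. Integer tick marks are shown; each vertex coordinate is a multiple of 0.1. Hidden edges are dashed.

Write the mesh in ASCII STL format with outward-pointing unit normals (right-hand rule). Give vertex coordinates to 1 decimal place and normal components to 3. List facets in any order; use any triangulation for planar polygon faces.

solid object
 facet normal 0.731 0.399 -0.553
  outer loop
   vertex 1.6 4.4 0.9
   vertex 4.3 5.0 4.9
   vertex 5.9 0.4 3.7
  endloop
 endfacet
 facet normal 0.649 0.180 -0.739
  outer loop
   vertex 1.6 4.4 0.9
   vertex 5.9 0.4 3.7
   vertex 1.7 2.4 0.5
  endloop
 endfacet
 facet normal 0.944 0.331 -0.010
  outer loop
   vertex 5.7 1.0 4.7
   vertex 5.9 0.4 3.7
   vertex 4.3 5.0 4.9
  endloop
 endfacet
 facet normal -0.956 -0.060 -0.289
  outer loop
   vertex 1.2 4.1 1.8
   vertex 1.7 2.4 0.5
   vertex 0.3 1.6 5.3
  endloop
 endfacet
 facet normal -0.917 0.033 -0.397
  outer loop
   vertex 1.2 4.1 1.8
   vertex 1.6 4.4 0.9
   vertex 1.7 2.4 0.5
  endloop
 endfacet
 facet normal 0.341 0.073 0.937
  outer loop
   vertex 2.0 4.2 5.8
   vertex 5.7 1.0 4.7
   vertex 4.3 5.0 4.9
  endloop
 endfacet
 facet normal -0.840 0.520 0.155
  outer loop
   vertex 2.0 4.2 5.8
   vertex 1.2 4.1 1.8
   vertex 0.3 1.6 5.3
  endloop
 endfacet
 facet normal -0.306 0.950 0.064
  outer loop
   vertex 2.0 4.2 5.8
   vertex 4.3 5.0 4.9
   vertex 1.6 4.4 0.9
  endloop
 endfacet
 facet normal -0.485 0.872 0.075
  outer loop
   vertex 2.0 4.2 5.8
   vertex 1.6 4.4 0.9
   vertex 1.2 4.1 1.8
  endloop
 endfacet
 facet normal 0.121 -0.840 0.528
  outer loop
   vertex 1.0 0.7 5.3
   vertex 5.9 0.4 3.7
   vertex 5.7 1.0 4.7
  endloop
 endfacet
 facet normal -0.171 -0.921 -0.351
  outer loop
   vertex 1.0 0.7 5.3
   vertex 1.7 2.4 0.5
   vertex 5.9 0.4 3.7
  endloop
 endfacet
 facet normal -0.749 -0.583 -0.316
  outer loop
   vertex 1.0 0.7 5.3
   vertex 0.3 1.6 5.3
   vertex 1.7 2.4 0.5
  endloop
 endfacet
 facet normal 0.136 -0.178 0.975
  outer loop
   vertex 1.0 0.7 5.3
   vertex 5.7 1.0 4.7
   vertex 2.0 4.2 5.8
  endloop
 endfacet
 facet normal -0.226 -0.039 0.973
  outer loop
   vertex 0.8 1.2 5.4
   vertex 2.0 4.2 5.8
   vertex 0.3 1.6 5.3
  endloop
 endfacet
 facet normal -0.440 -0.342 0.831
  outer loop
   vertex 0.8 1.2 5.4
   vertex 0.3 1.6 5.3
   vertex 1.0 0.7 5.3
  endloop
 endfacet
 facet normal 0.082 -0.164 0.983
  outer loop
   vertex 0.8 1.2 5.4
   vertex 1.0 0.7 5.3
   vertex 2.0 4.2 5.8
  endloop
 endfacet
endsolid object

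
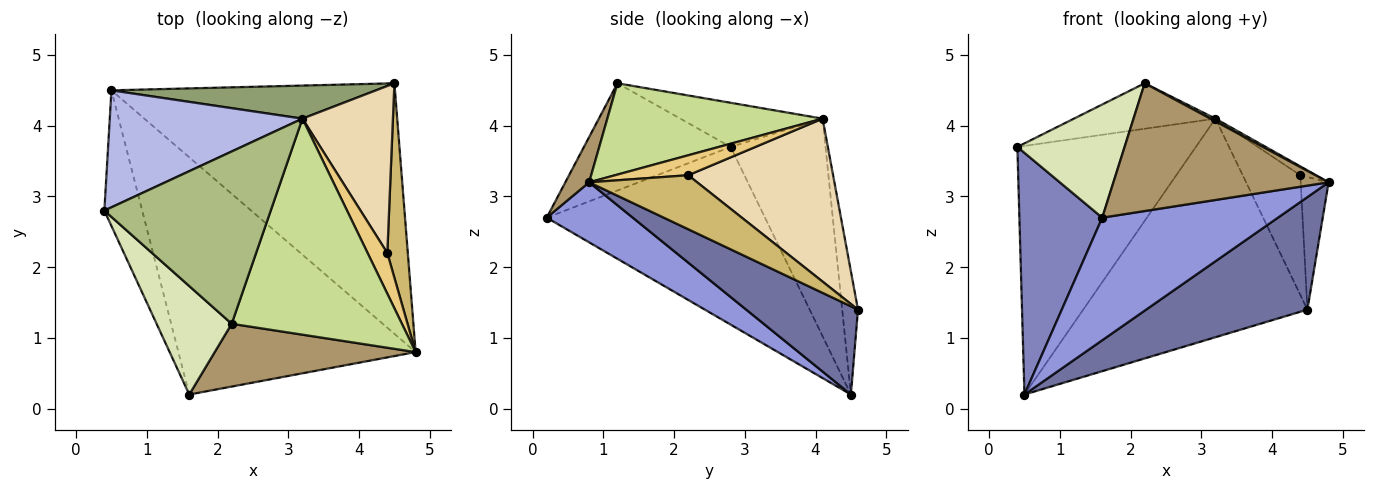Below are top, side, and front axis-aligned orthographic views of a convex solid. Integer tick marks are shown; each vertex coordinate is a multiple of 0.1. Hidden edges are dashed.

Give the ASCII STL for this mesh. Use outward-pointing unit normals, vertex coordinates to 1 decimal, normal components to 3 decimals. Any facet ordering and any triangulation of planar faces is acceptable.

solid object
 facet normal 0.273 -0.394 -0.878
  outer loop
   vertex 0.5 4.5 0.2
   vertex 4.5 4.6 1.4
   vertex 4.8 0.8 3.2
  endloop
 endfacet
 facet normal -0.917 -0.348 -0.195
  outer loop
   vertex 1.6 0.2 2.7
   vertex 0.4 2.8 3.7
   vertex 0.5 4.5 0.2
  endloop
 endfacet
 facet normal 0.219 -0.448 -0.867
  outer loop
   vertex 1.6 0.2 2.7
   vertex 0.5 4.5 0.2
   vertex 4.8 0.8 3.2
  endloop
 endfacet
 facet normal -0.433 0.815 0.384
  outer loop
   vertex 3.2 4.1 4.1
   vertex 0.5 4.5 0.2
   vertex 0.4 2.8 3.7
  endloop
 endfacet
 facet normal -0.069 0.986 0.149
  outer loop
   vertex 3.2 4.1 4.1
   vertex 4.5 4.6 1.4
   vertex 0.5 4.5 0.2
  endloop
 endfacet
 facet normal -0.249 0.247 0.937
  outer loop
   vertex 2.2 1.2 4.6
   vertex 3.2 4.1 4.1
   vertex 0.4 2.8 3.7
  endloop
 endfacet
 facet normal 0.473 -0.011 0.881
  outer loop
   vertex 2.2 1.2 4.6
   vertex 4.8 0.8 3.2
   vertex 3.2 4.1 4.1
  endloop
 endfacet
 facet normal -0.703 -0.514 0.492
  outer loop
   vertex 2.2 1.2 4.6
   vertex 0.4 2.8 3.7
   vertex 1.6 0.2 2.7
  endloop
 endfacet
 facet normal 0.099 -0.893 0.439
  outer loop
   vertex 2.2 1.2 4.6
   vertex 1.6 0.2 2.7
   vertex 4.8 0.8 3.2
  endloop
 endfacet
 facet normal 0.909 0.235 0.345
  outer loop
   vertex 4.4 2.2 3.3
   vertex 4.8 0.8 3.2
   vertex 4.5 4.6 1.4
  endloop
 endfacet
 facet normal 0.703 0.151 0.695
  outer loop
   vertex 4.4 2.2 3.3
   vertex 3.2 4.1 4.1
   vertex 4.8 0.8 3.2
  endloop
 endfacet
 facet normal 0.826 0.329 0.458
  outer loop
   vertex 4.4 2.2 3.3
   vertex 4.5 4.6 1.4
   vertex 3.2 4.1 4.1
  endloop
 endfacet
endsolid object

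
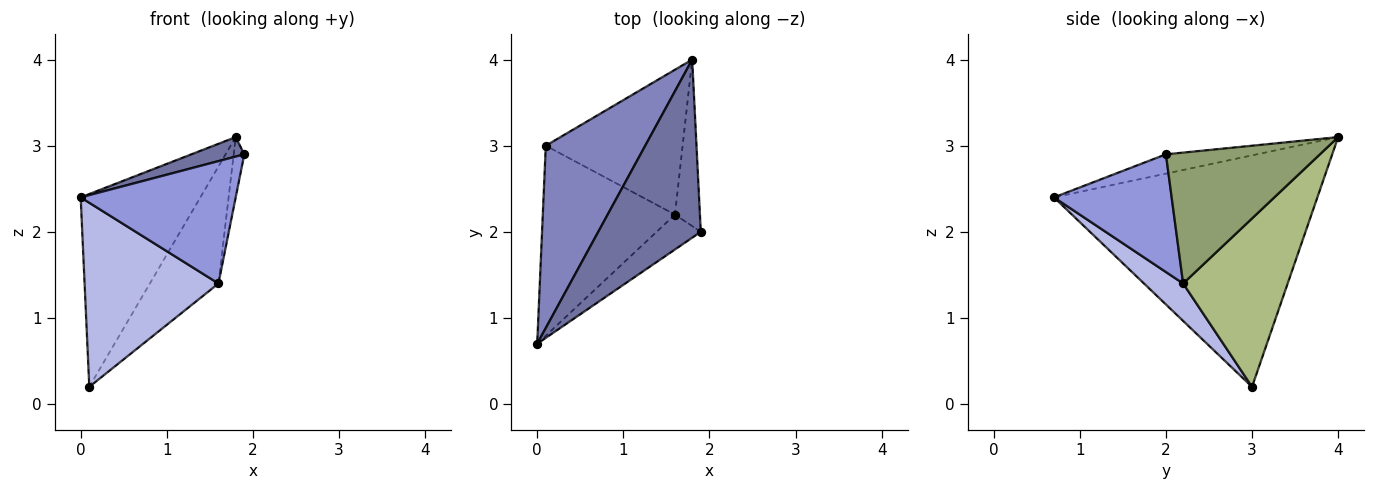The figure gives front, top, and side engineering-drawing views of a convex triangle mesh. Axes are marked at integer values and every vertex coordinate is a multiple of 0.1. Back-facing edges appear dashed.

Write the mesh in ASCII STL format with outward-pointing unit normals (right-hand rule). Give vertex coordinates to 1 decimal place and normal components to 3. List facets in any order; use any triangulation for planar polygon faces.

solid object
 facet normal -0.184 -0.107 0.977
  outer loop
   vertex 1.8 4.0 3.1
   vertex 0.0 0.7 2.4
   vertex 1.9 2.0 2.9
  endloop
 endfacet
 facet normal -0.848 0.385 0.364
  outer loop
   vertex 1.8 4.0 3.1
   vertex 0.1 3.0 0.2
   vertex 0.0 0.7 2.4
  endloop
 endfacet
 facet normal 0.590 -0.777 -0.221
  outer loop
   vertex 1.6 2.2 1.4
   vertex 1.9 2.0 2.9
   vertex 0.0 0.7 2.4
  endloop
 endfacet
 facet normal 0.199 -0.682 -0.704
  outer loop
   vertex 1.6 2.2 1.4
   vertex 0.0 0.7 2.4
   vertex 0.1 3.0 0.2
  endloop
 endfacet
 facet normal 0.980 0.068 -0.187
  outer loop
   vertex 1.6 2.2 1.4
   vertex 1.8 4.0 3.1
   vertex 1.9 2.0 2.9
  endloop
 endfacet
 facet normal 0.692 0.454 -0.562
  outer loop
   vertex 1.6 2.2 1.4
   vertex 0.1 3.0 0.2
   vertex 1.8 4.0 3.1
  endloop
 endfacet
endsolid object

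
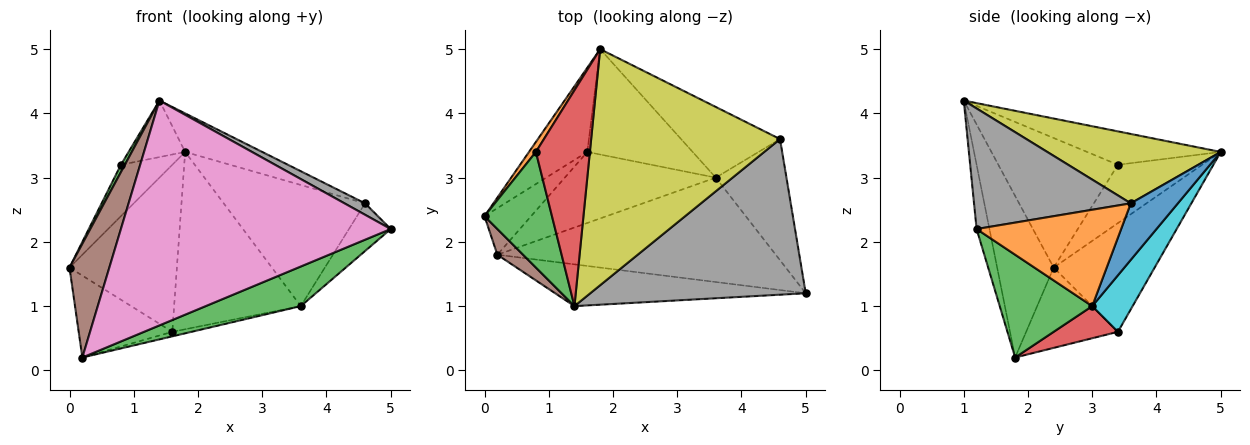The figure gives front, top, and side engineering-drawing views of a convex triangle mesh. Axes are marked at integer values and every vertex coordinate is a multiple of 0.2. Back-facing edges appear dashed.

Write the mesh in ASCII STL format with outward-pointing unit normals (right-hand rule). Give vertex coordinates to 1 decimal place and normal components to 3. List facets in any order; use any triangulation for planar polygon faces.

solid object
 facet normal -0.643 0.684 -0.345
  outer loop
   vertex 1.6 3.4 0.6
   vertex 0.0 2.4 1.6
   vertex 1.8 5.0 3.4
  endloop
 endfacet
 facet normal -0.849 0.518 0.101
  outer loop
   vertex 0.8 3.4 3.2
   vertex 1.8 5.0 3.4
   vertex 0.0 2.4 1.6
  endloop
 endfacet
 facet normal -0.887 -0.029 0.462
  outer loop
   vertex 0.8 3.4 3.2
   vertex 0.0 2.4 1.6
   vertex 1.4 1.0 4.2
  endloop
 endfacet
 facet normal -0.514 0.217 0.830
  outer loop
   vertex 0.8 3.4 3.2
   vertex 1.4 1.0 4.2
   vertex 1.8 5.0 3.4
  endloop
 endfacet
 facet normal -0.649 0.662 -0.376
  outer loop
   vertex 0.2 1.8 0.2
   vertex 0.0 2.4 1.6
   vertex 1.6 3.4 0.6
  endloop
 endfacet
 facet normal -0.811 -0.571 0.129
  outer loop
   vertex 0.2 1.8 0.2
   vertex 1.4 1.0 4.2
   vertex 0.0 2.4 1.6
  endloop
 endfacet
 facet normal -0.047 -0.982 -0.182
  outer loop
   vertex 0.2 1.8 0.2
   vertex 5.0 1.2 2.2
   vertex 1.4 1.0 4.2
  endloop
 endfacet
 facet normal 0.487 -0.064 0.871
  outer loop
   vertex 4.6 3.6 2.6
   vertex 1.4 1.0 4.2
   vertex 5.0 1.2 2.2
  endloop
 endfacet
 facet normal 0.341 0.151 0.928
  outer loop
   vertex 4.6 3.6 2.6
   vertex 1.8 5.0 3.4
   vertex 1.4 1.0 4.2
  endloop
 endfacet
 facet normal 0.264 0.829 -0.493
  outer loop
   vertex 3.6 3.0 1.0
   vertex 1.6 3.4 0.6
   vertex 1.8 5.0 3.4
  endloop
 endfacet
 facet normal 0.277 0.830 -0.484
  outer loop
   vertex 3.6 3.0 1.0
   vertex 1.8 5.0 3.4
   vertex 4.6 3.6 2.6
  endloop
 endfacet
 facet normal 0.785 0.227 -0.576
  outer loop
   vertex 3.6 3.0 1.0
   vertex 4.6 3.6 2.6
   vertex 5.0 1.2 2.2
  endloop
 endfacet
 facet normal 0.326 -0.335 -0.884
  outer loop
   vertex 3.6 3.0 1.0
   vertex 5.0 1.2 2.2
   vertex 0.2 1.8 0.2
  endloop
 endfacet
 facet normal 0.208 0.062 -0.976
  outer loop
   vertex 3.6 3.0 1.0
   vertex 0.2 1.8 0.2
   vertex 1.6 3.4 0.6
  endloop
 endfacet
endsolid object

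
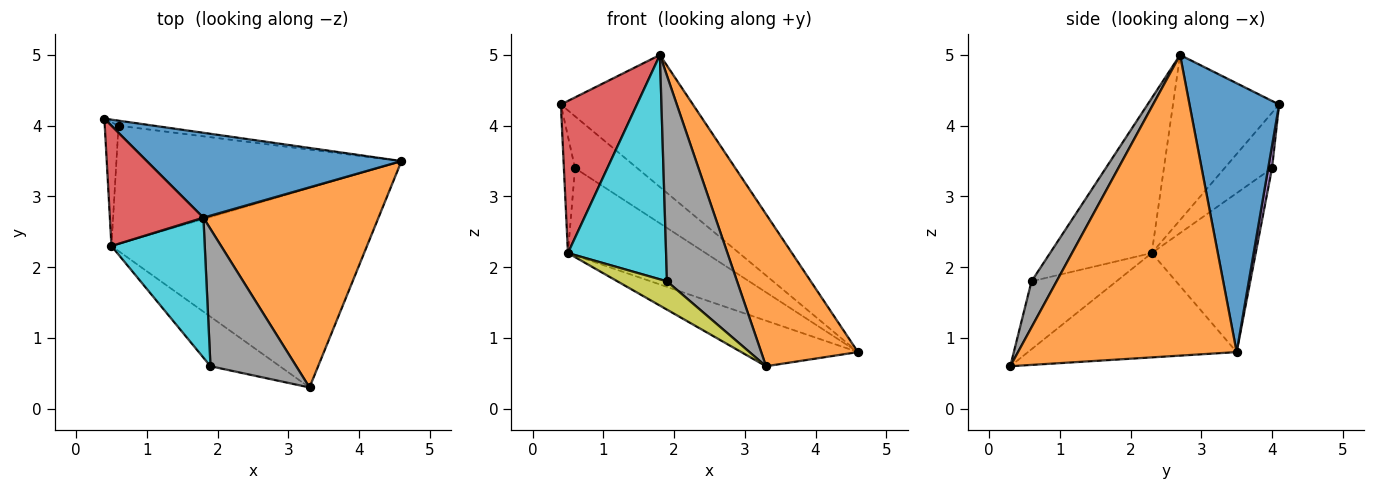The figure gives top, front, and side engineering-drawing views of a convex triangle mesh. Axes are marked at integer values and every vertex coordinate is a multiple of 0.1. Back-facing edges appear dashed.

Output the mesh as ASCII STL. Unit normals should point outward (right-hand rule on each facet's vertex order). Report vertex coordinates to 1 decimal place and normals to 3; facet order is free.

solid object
 facet normal 0.496 0.731 0.470
  outer loop
   vertex 1.8 2.7 5.0
   vertex 4.6 3.5 0.8
   vertex 0.4 4.1 4.3
  endloop
 endfacet
 facet normal 0.807 -0.357 0.470
  outer loop
   vertex 1.8 2.7 5.0
   vertex 3.3 0.3 0.6
   vertex 4.6 3.5 0.8
  endloop
 endfacet
 facet normal -0.370 0.207 -0.906
  outer loop
   vertex 0.5 2.3 2.2
   vertex 4.6 3.5 0.8
   vertex 3.3 0.3 0.6
  endloop
 endfacet
 facet normal -0.738 -0.529 0.418
  outer loop
   vertex 0.5 2.3 2.2
   vertex 1.8 2.7 5.0
   vertex 0.4 4.1 4.3
  endloop
 endfacet
 facet normal 0.061 0.993 -0.097
  outer loop
   vertex 0.6 4.0 3.4
   vertex 0.4 4.1 4.3
   vertex 4.6 3.5 0.8
  endloop
 endfacet
 facet normal -0.946 0.222 -0.235
  outer loop
   vertex 0.6 4.0 3.4
   vertex 0.5 2.3 2.2
   vertex 0.4 4.1 4.3
  endloop
 endfacet
 facet normal -0.409 0.542 -0.734
  outer loop
   vertex 0.6 4.0 3.4
   vertex 4.6 3.5 0.8
   vertex 0.5 2.3 2.2
  endloop
 endfacet
 facet normal 0.285 -0.797 0.532
  outer loop
   vertex 1.9 0.6 1.8
   vertex 3.3 0.3 0.6
   vertex 1.8 2.7 5.0
  endloop
 endfacet
 facet normal -0.648 -0.378 -0.661
  outer loop
   vertex 1.9 0.6 1.8
   vertex 0.5 2.3 2.2
   vertex 3.3 0.3 0.6
  endloop
 endfacet
 facet normal -0.660 -0.637 0.398
  outer loop
   vertex 1.9 0.6 1.8
   vertex 1.8 2.7 5.0
   vertex 0.5 2.3 2.2
  endloop
 endfacet
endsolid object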